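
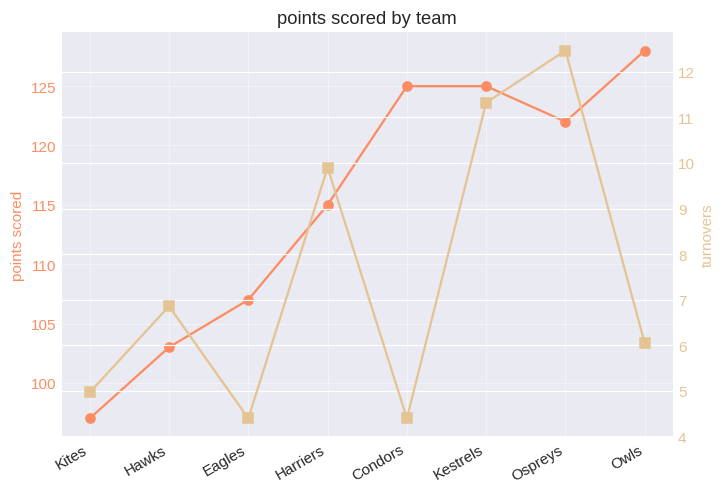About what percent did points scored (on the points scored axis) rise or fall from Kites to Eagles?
Kites ≈ 95, Eagles ≈ 105; (105 − 95) / 95 ≈ +10.5%.

≈ +10.5%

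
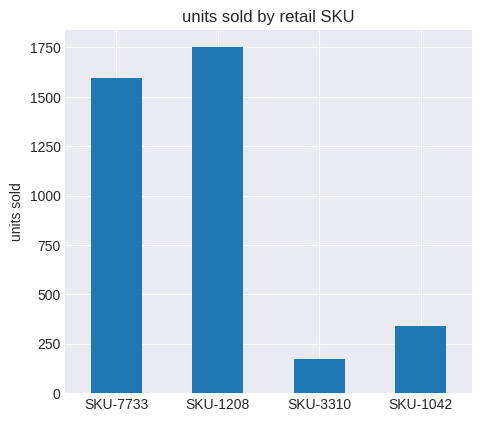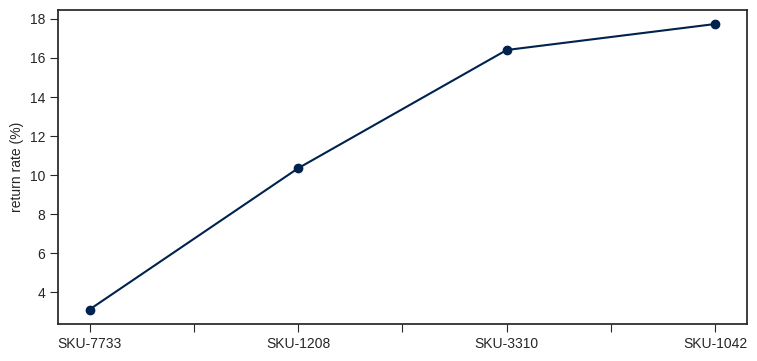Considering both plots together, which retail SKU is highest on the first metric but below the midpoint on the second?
Chart 2 median return rate (%) ≈ 14; below-median retail SKUs: SKU-7733, SKU-1208. Among those, SKU-1208 has the highest units sold (≈ 1800).

SKU-1208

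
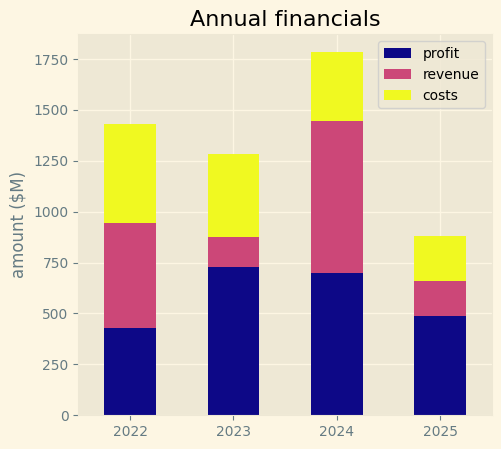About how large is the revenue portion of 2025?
≈ 200

revenue top ≈ 600, bottom ≈ 400; segment ≈ 200.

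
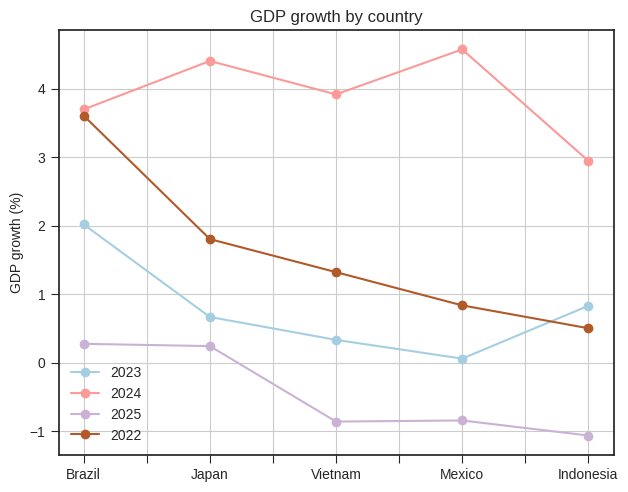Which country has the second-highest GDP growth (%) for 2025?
Top 3 for 2025: Brazil ≈ 0.5, Japan ≈ 0.0, Mexico ≈ -1.0.

Japan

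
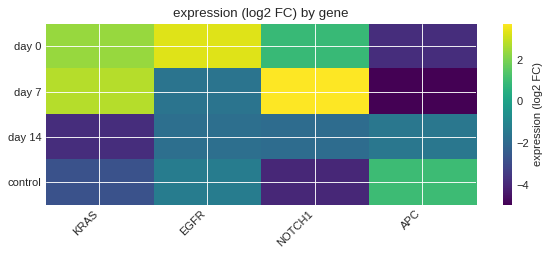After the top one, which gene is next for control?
EGFR

Top 3 for control: APC ≈ 1, EGFR ≈ -1, KRAS ≈ -3.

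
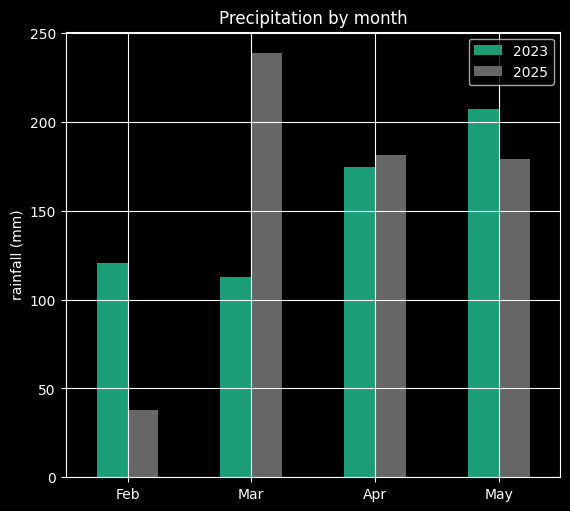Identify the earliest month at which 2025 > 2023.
Mar

Feb: 2025 ≈ 40 vs 2023 ≈ 120 (not yet); Mar: 2025 ≈ 240 vs 2023 ≈ 120 (first crossover).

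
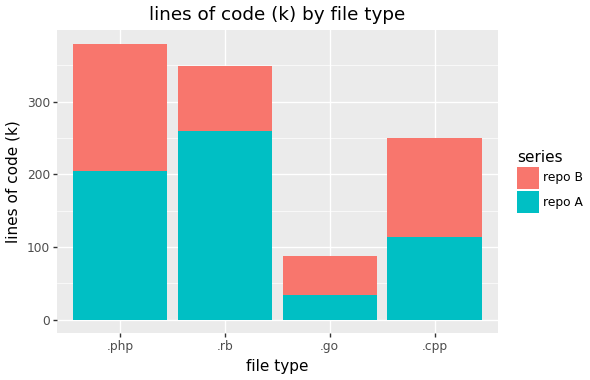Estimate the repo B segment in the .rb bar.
repo B top ≈ 350, bottom ≈ 250; segment ≈ 100.

≈ 100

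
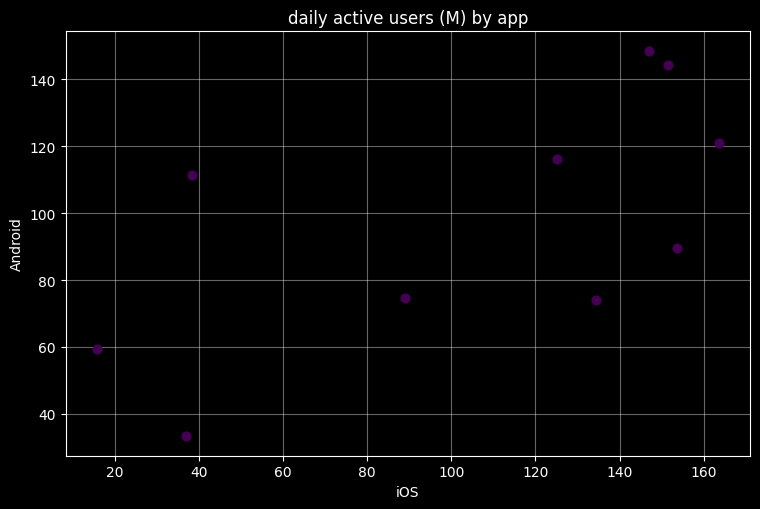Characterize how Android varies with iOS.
positive, moderate

Points are positively correlated; moderate (|r| ≈ 0.6).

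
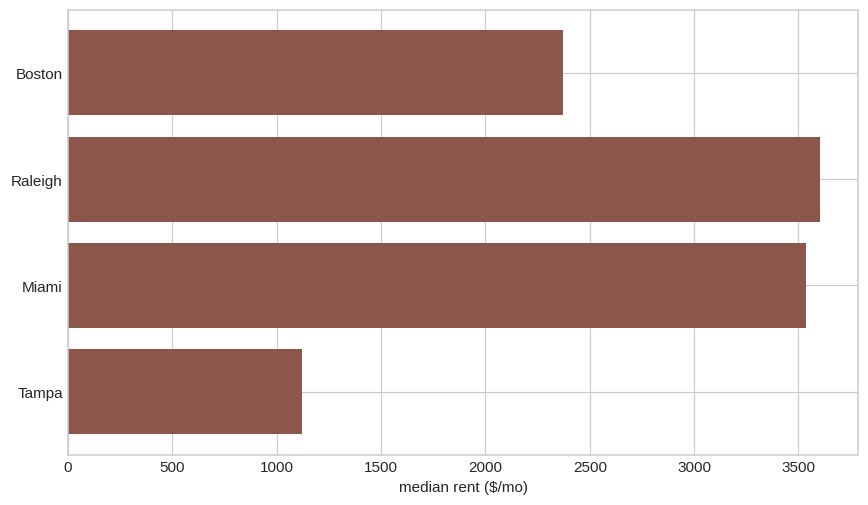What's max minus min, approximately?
≈ 2500

Max Raleigh ≈ 3500, min Tampa ≈ 1000; range ≈ 2500.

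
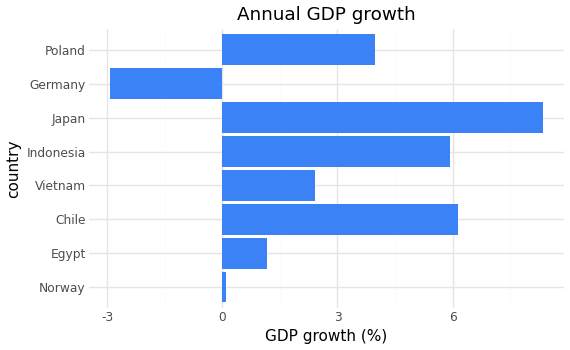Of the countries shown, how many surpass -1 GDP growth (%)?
7

Above -1: Norway, Egypt, Chile, Vietnam, Indonesia, Japan, Poland.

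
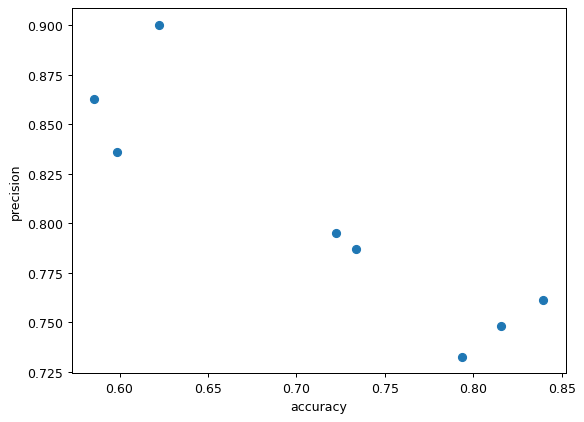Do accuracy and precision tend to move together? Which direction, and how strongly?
Points are negatively correlated; strong (|r| ≈ 0.9).

negative, strong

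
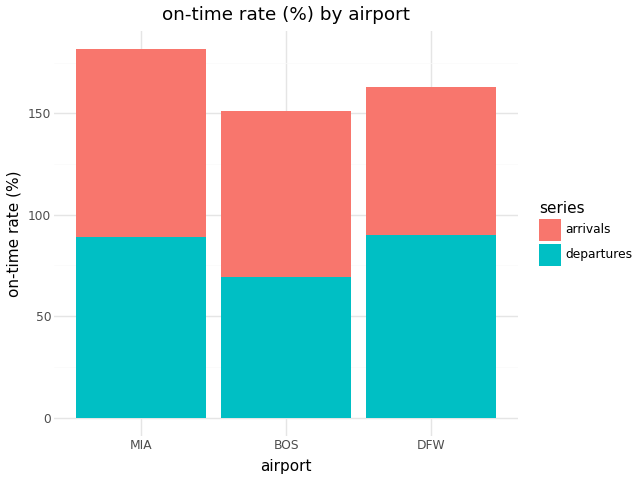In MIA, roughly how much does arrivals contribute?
≈ 100

arrivals top ≈ 180, bottom ≈ 80; segment ≈ 100.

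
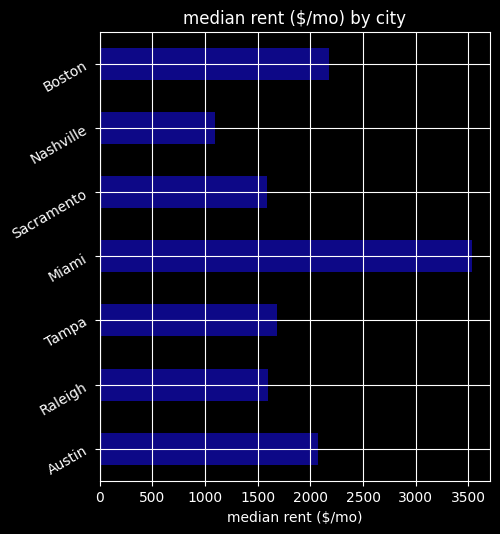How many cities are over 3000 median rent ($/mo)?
Above 3000: Miami.

1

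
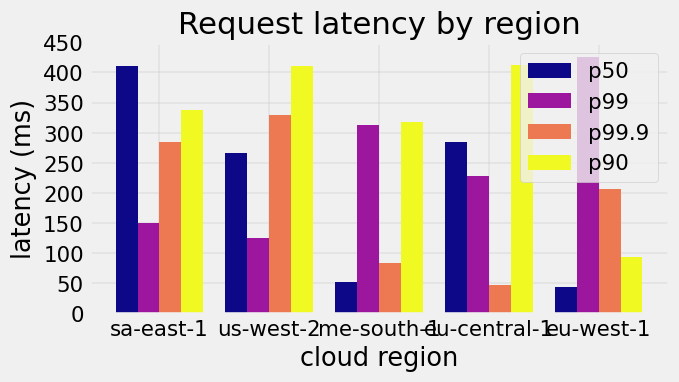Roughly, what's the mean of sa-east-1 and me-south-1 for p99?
(150 + 300) / 2 ≈ 225.

≈ 225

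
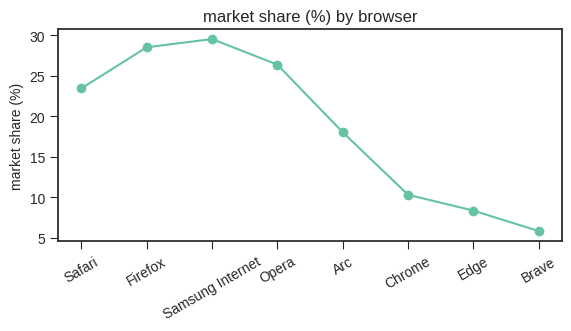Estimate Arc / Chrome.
≈ 1.8×

Arc ≈ 18, Chrome ≈ 10; 18/10 ≈ 1.8.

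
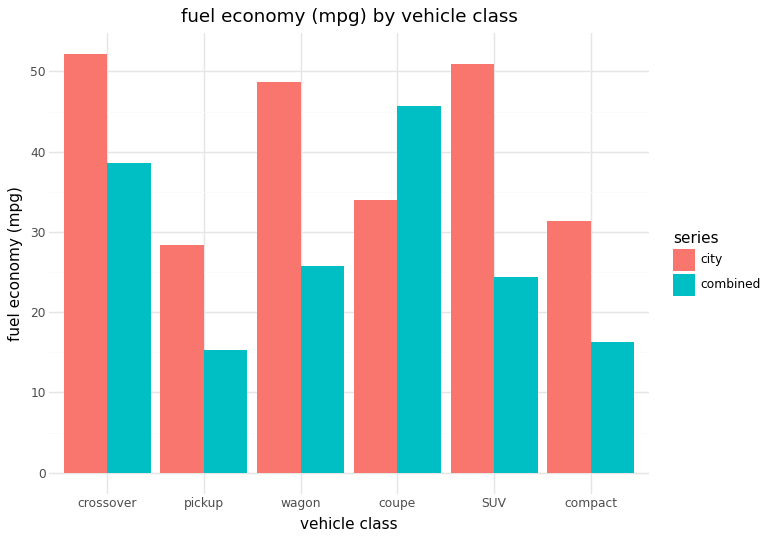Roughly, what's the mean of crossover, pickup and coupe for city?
(50 + 30 + 35) / 3 ≈ 38.

≈ 38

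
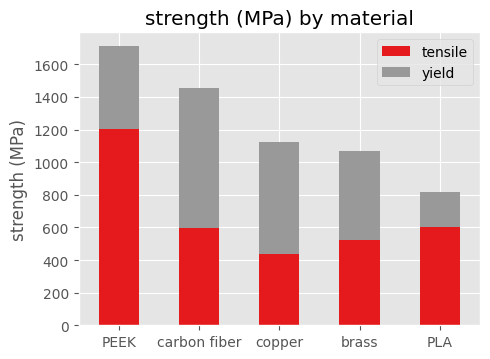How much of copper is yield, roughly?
yield top ≈ 1200, bottom ≈ 400; segment ≈ 800.

≈ 800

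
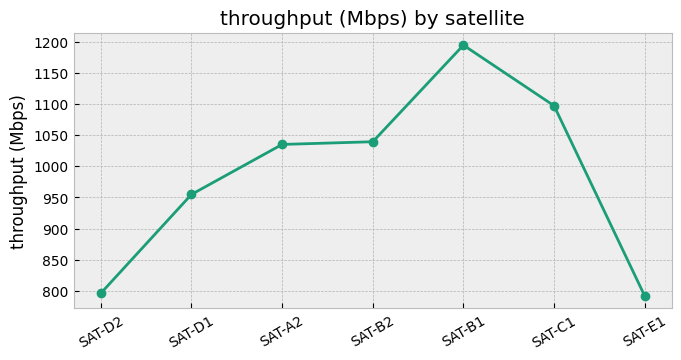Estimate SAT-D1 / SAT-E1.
≈ 1.19×

SAT-D1 ≈ 950, SAT-E1 ≈ 800; 950/800 ≈ 1.19.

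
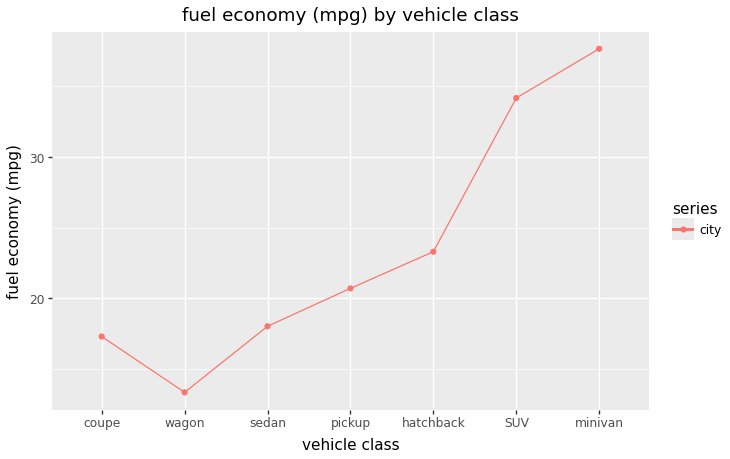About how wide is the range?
Max minivan ≈ 40, min wagon ≈ 15; range ≈ 25.

≈ 25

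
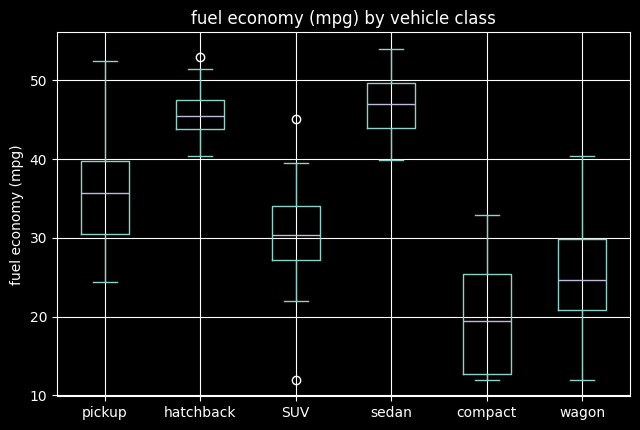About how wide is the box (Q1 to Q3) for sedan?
Q3 ≈ 50, Q1 ≈ 45; IQR ≈ 5.

≈ 5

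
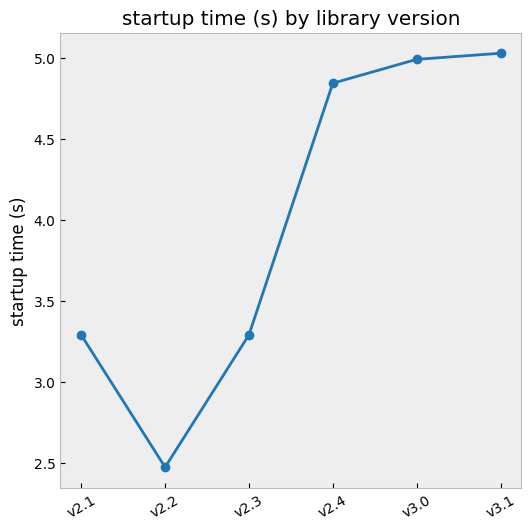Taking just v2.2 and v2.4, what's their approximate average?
≈ 3.75

(2.5 + 5.0) / 2 ≈ 3.75.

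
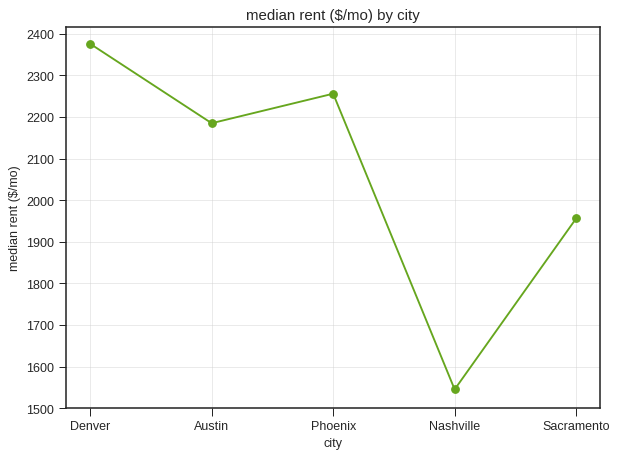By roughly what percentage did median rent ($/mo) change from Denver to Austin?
Denver ≈ 2400, Austin ≈ 2200; (2200 − 2400) / 2400 ≈ -8.3%.

≈ -8.3%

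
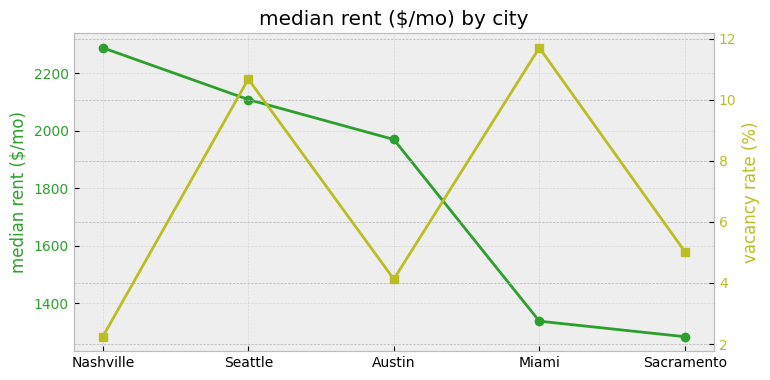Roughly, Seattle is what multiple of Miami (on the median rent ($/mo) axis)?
≈ 1.62×

Seattle ≈ 2100, Miami ≈ 1300; 2100/1300 ≈ 1.62.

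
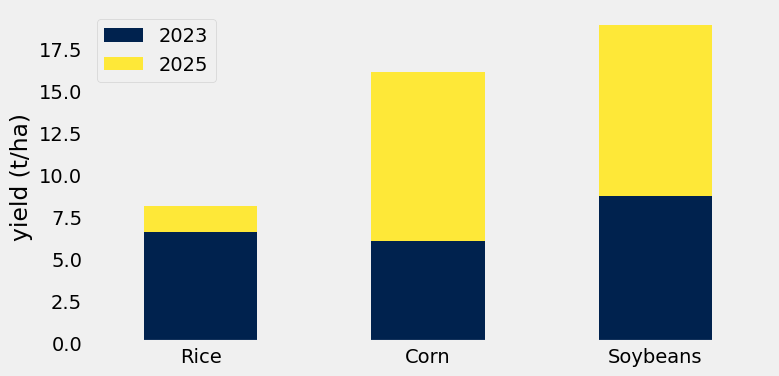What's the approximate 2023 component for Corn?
2023 top ≈ 6, bottom ≈ 0; segment ≈ 6.

≈ 6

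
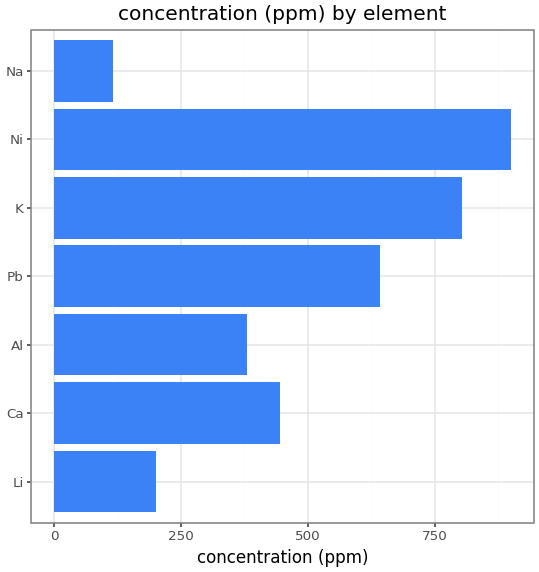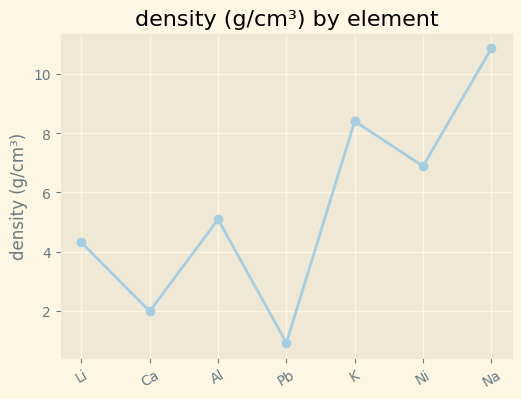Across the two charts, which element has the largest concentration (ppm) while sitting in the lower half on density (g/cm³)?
Chart 2 median density (g/cm³) ≈ 5; below-median elements: Li, Ca, Pb. Among those, Pb has the highest concentration (ppm) (≈ 600).

Pb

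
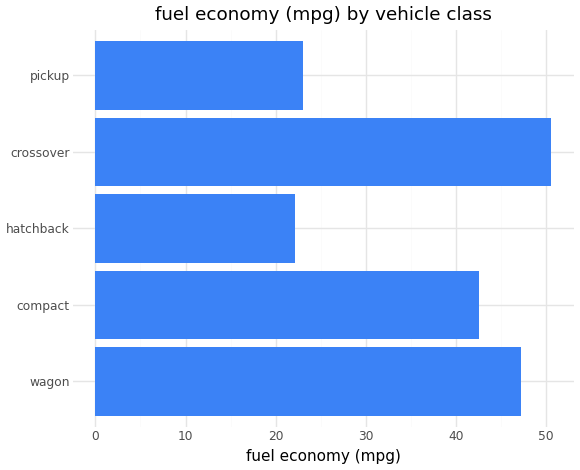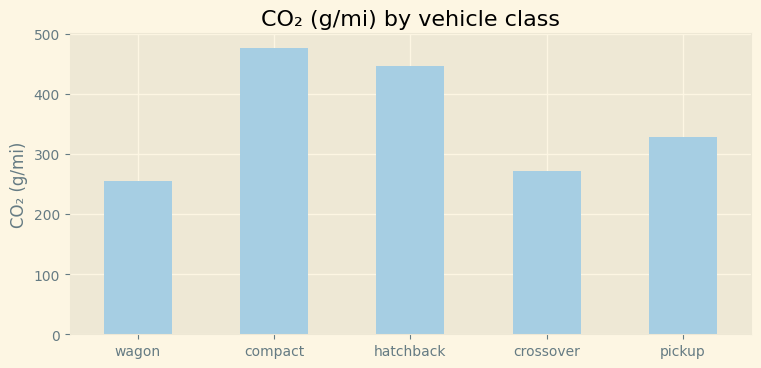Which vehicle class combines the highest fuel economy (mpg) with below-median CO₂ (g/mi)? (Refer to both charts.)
Chart 2 median CO₂ (g/mi) ≈ 350; below-median vehicle classes: wagon, crossover. Among those, crossover has the highest fuel economy (mpg) (≈ 50).

crossover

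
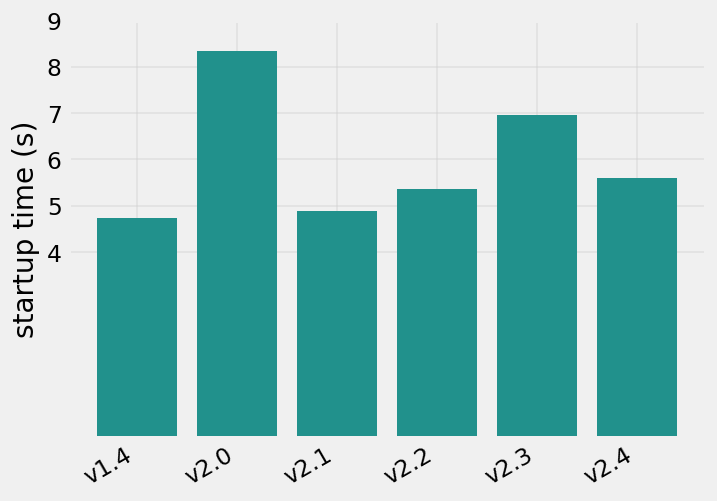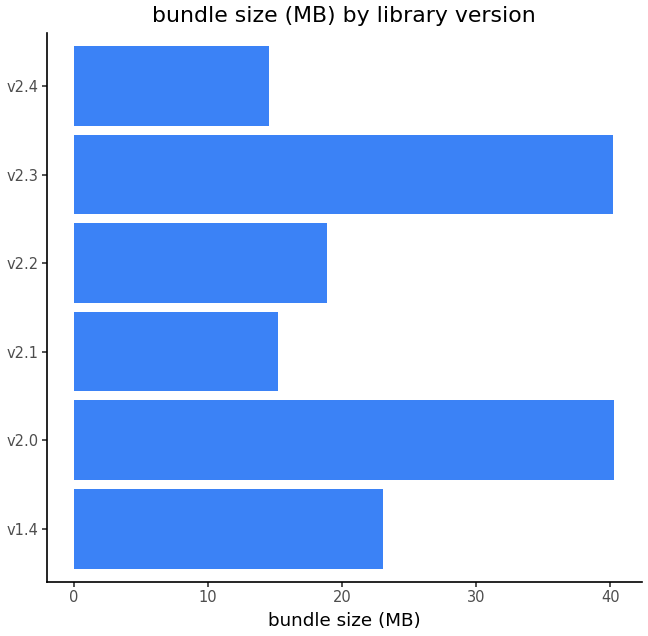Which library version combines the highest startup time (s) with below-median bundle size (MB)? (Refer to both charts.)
v2.4

Chart 2 median bundle size (MB) ≈ 20; below-median library versions: v2.1, v2.2, v2.4. Among those, v2.4 has the highest startup time (s) (≈ 6).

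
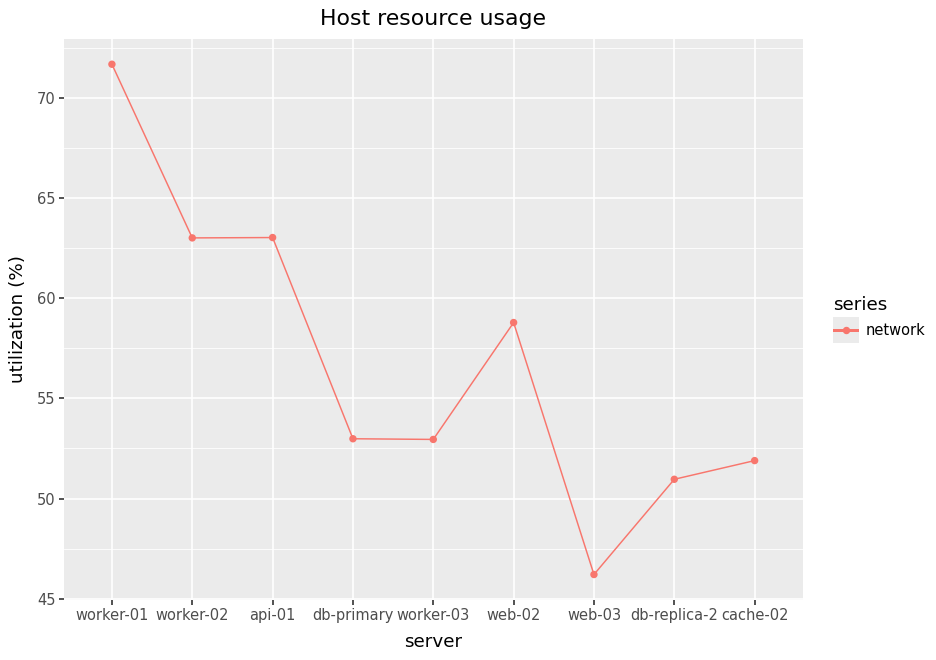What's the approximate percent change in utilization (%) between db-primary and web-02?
db-primary ≈ 55, web-02 ≈ 60; (60 − 55) / 55 ≈ +9.1%.

≈ +9.1%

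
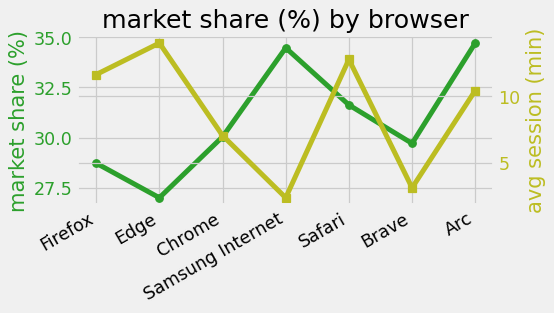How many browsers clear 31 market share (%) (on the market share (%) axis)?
Above 31: Samsung Internet, Safari, Arc.

3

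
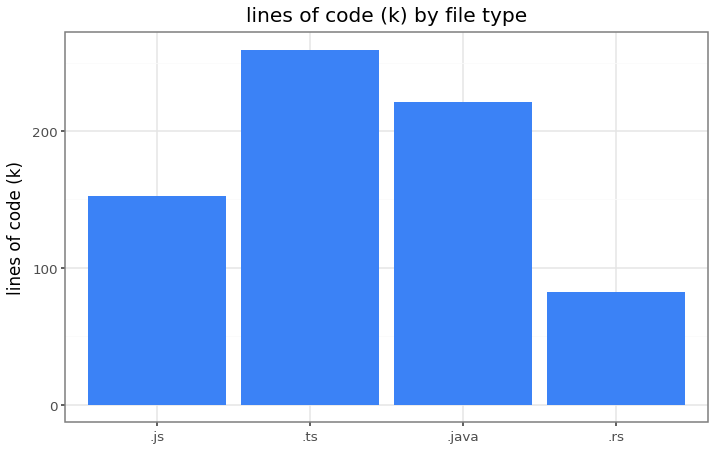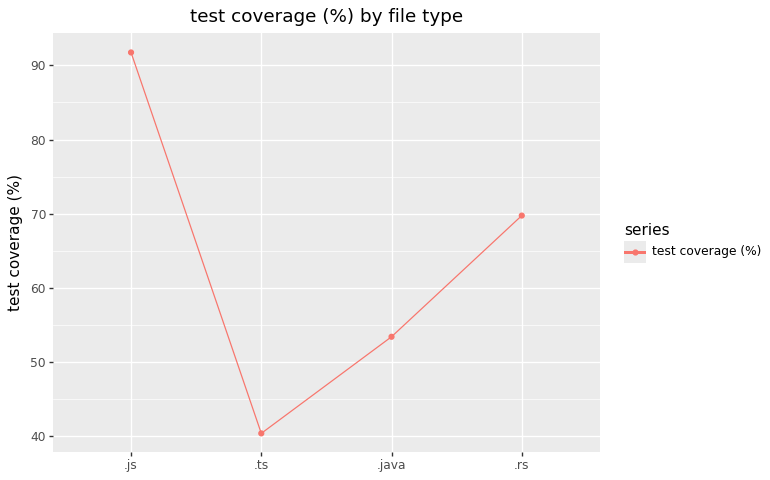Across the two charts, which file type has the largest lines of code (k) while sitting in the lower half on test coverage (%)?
.ts

Chart 2 median test coverage (%) ≈ 60; below-median file types: .ts, .java. Among those, .ts has the highest lines of code (k) (≈ 250).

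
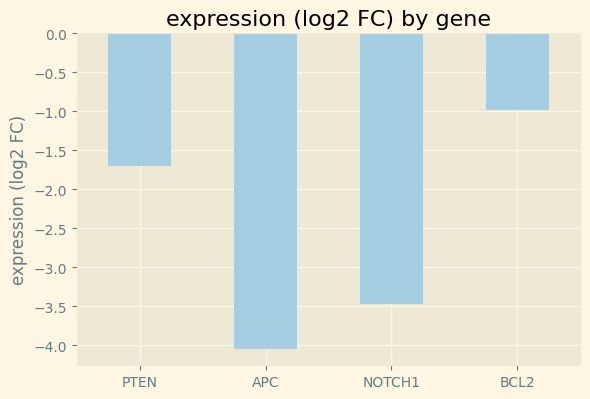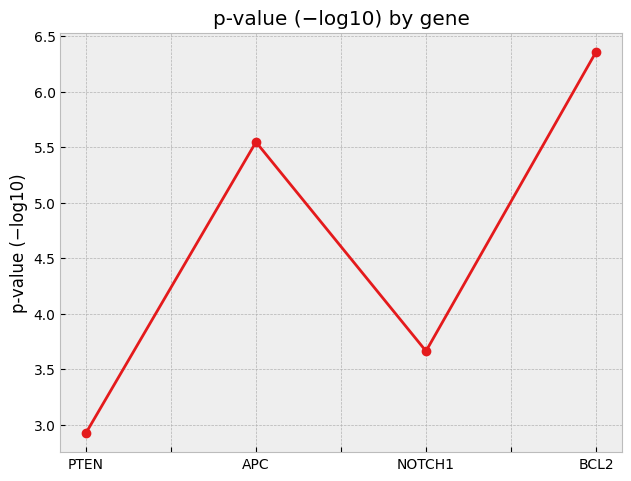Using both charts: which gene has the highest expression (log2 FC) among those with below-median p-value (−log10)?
PTEN

Chart 2 median p-value (−log10) ≈ 5; below-median genes: PTEN, NOTCH1. Among those, PTEN has the highest expression (log2 FC) (≈ -2).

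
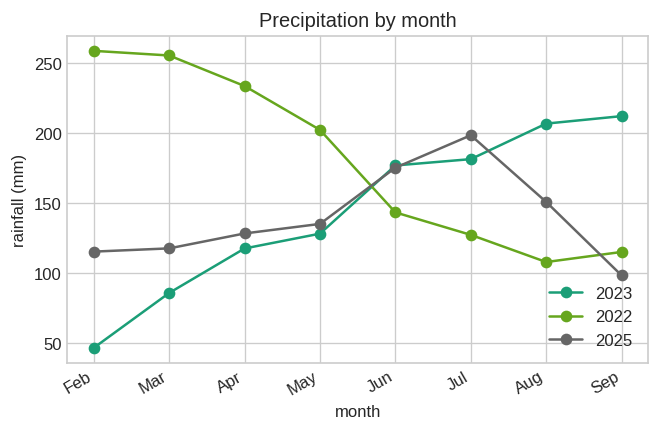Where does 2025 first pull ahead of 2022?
Jun

May: 2025 ≈ 140 vs 2022 ≈ 200 (not yet); Jun: 2025 ≈ 180 vs 2022 ≈ 140 (first crossover).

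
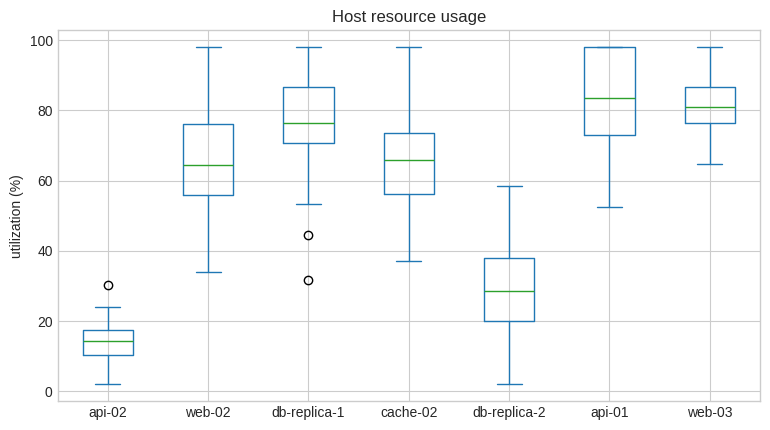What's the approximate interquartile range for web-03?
Q3 ≈ 90, Q1 ≈ 80; IQR ≈ 10.

≈ 10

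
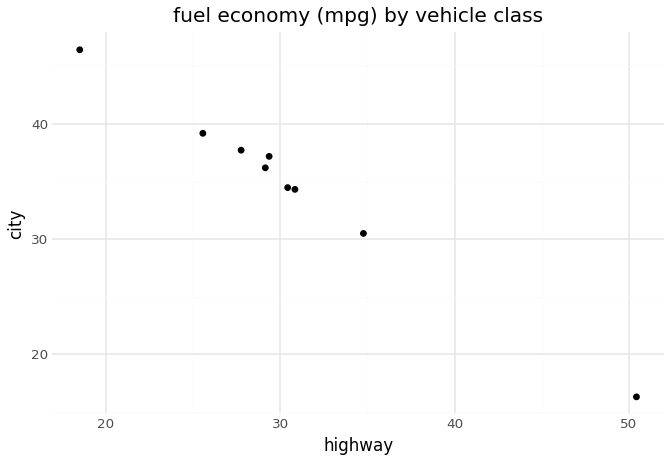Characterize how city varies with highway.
Points are negatively correlated; strong (|r| ≈ 1.0).

negative, strong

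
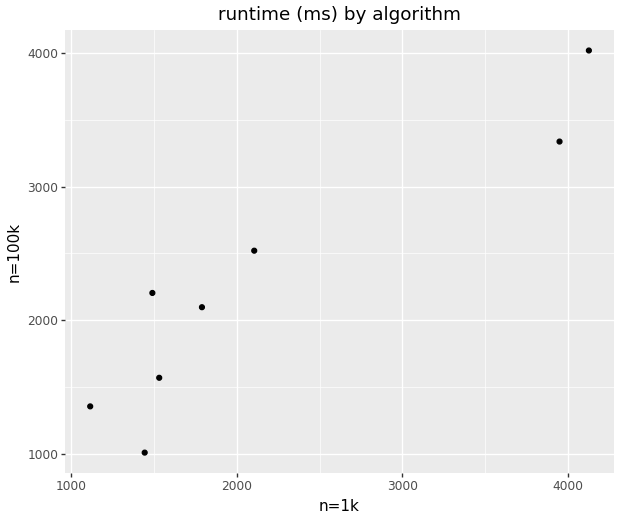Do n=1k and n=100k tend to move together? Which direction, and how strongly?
Points are positively correlated; strong (|r| ≈ 0.9).

positive, strong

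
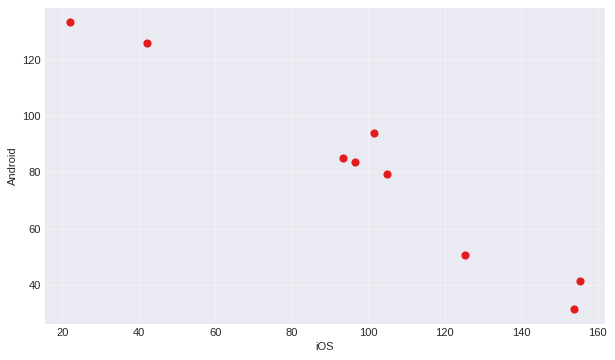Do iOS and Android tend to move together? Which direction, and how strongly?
Points are negatively correlated; strong (|r| ≈ 1.0).

negative, strong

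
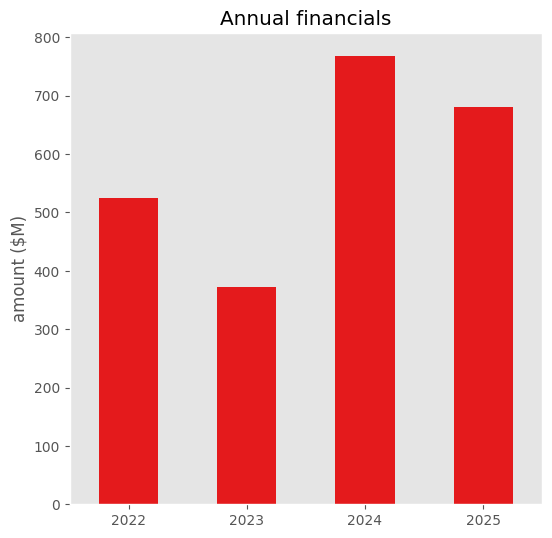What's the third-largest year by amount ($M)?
2022

Top 4: 2024 ≈ 800, 2025 ≈ 700, 2022 ≈ 500, 2023 ≈ 400.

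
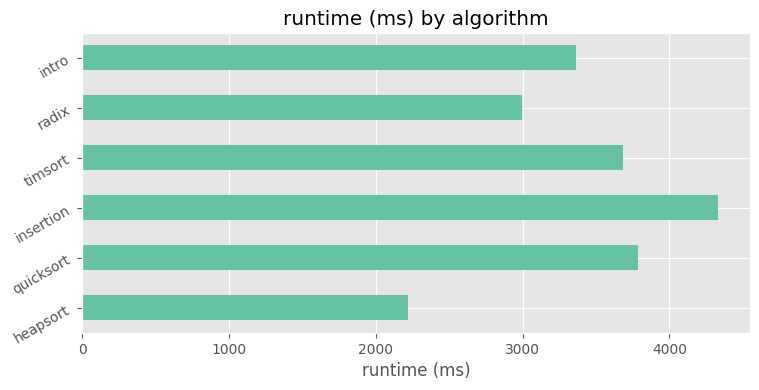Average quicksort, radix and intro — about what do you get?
(4000 + 3000 + 3500) / 3 ≈ 3500.

≈ 3500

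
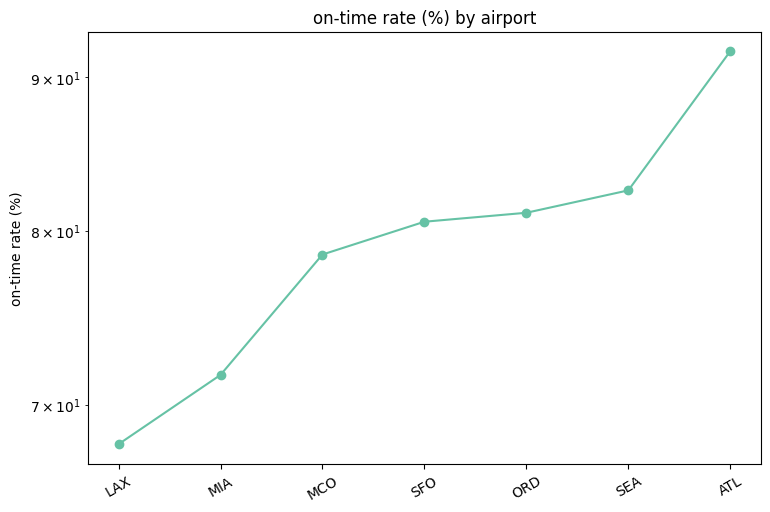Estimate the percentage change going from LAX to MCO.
LAX ≈ 68, MCO ≈ 78; (78 − 68) / 68 ≈ +14.7%.

≈ +14.7%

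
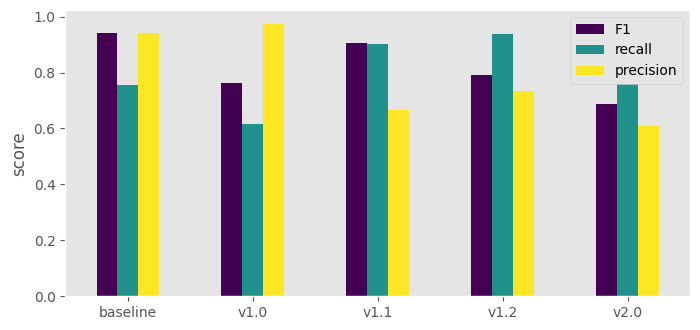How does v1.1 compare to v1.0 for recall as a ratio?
v1.1 ≈ 0.9, v1.0 ≈ 0.6; 0.9/0.6 ≈ 1.5.

≈ 1.5×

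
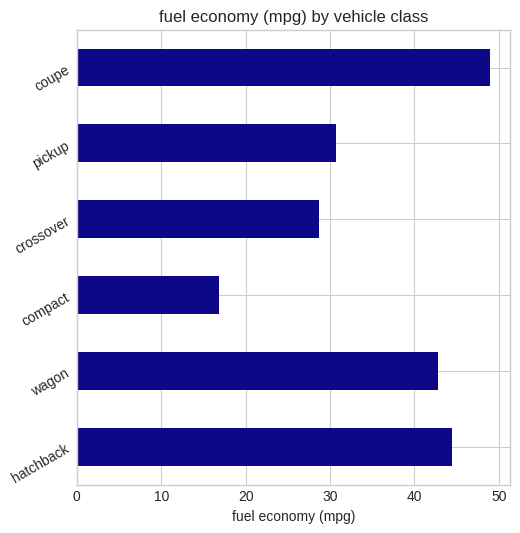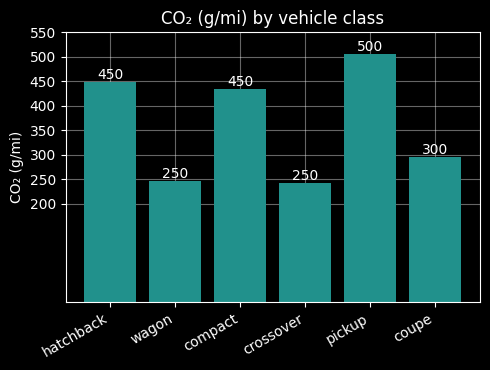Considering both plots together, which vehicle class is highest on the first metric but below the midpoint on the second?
Chart 2 median CO₂ (g/mi) ≈ 350; below-median vehicle classes: wagon, crossover, coupe. Among those, coupe has the highest fuel economy (mpg) (≈ 50).

coupe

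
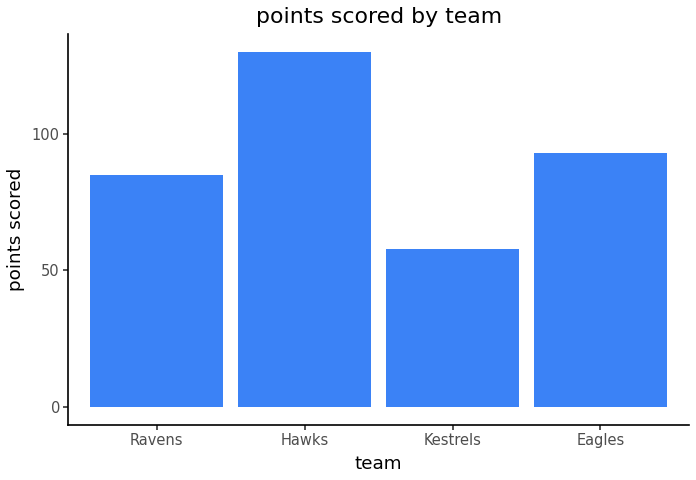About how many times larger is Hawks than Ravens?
≈ 1.5×

Hawks ≈ 120, Ravens ≈ 80; 120/80 ≈ 1.5.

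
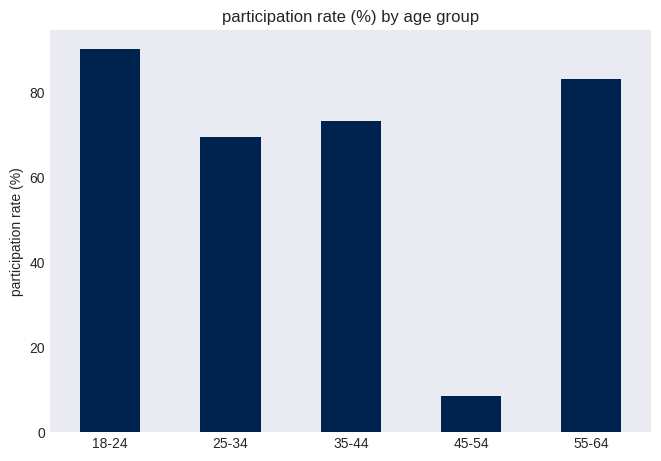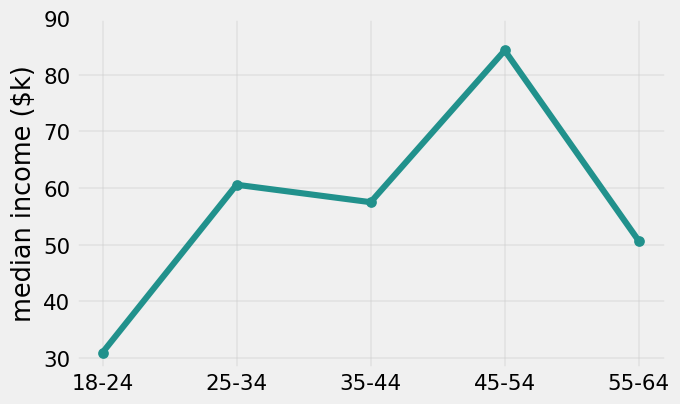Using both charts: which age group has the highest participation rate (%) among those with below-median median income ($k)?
Chart 2 median median income ($k) ≈ 60; below-median age groups: 18-24, 55-64. Among those, 18-24 has the highest participation rate (%) (≈ 90).

18-24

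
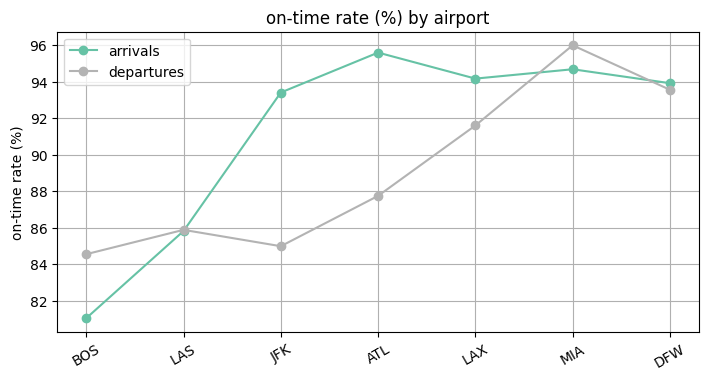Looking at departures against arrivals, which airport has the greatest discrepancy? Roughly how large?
JFK, ≈ 10 %

JFK: departures ≈ 84, arrivals ≈ 94 → gap ≈ 10. Next-largest (ATL) is only ≈ 8.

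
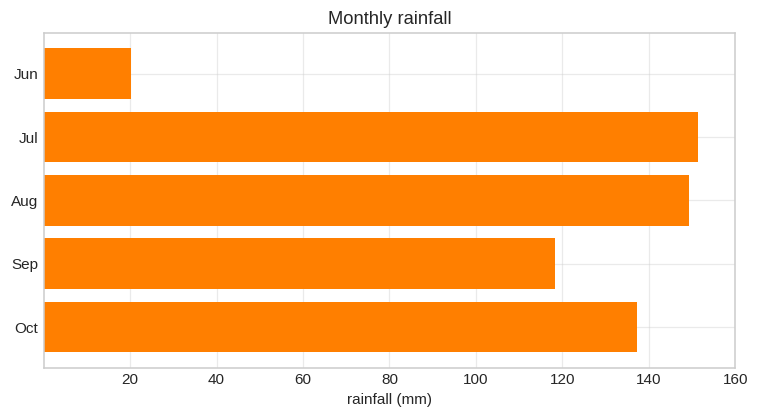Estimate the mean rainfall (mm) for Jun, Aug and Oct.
≈ 100

(20 + 140 + 140) / 3 ≈ 100.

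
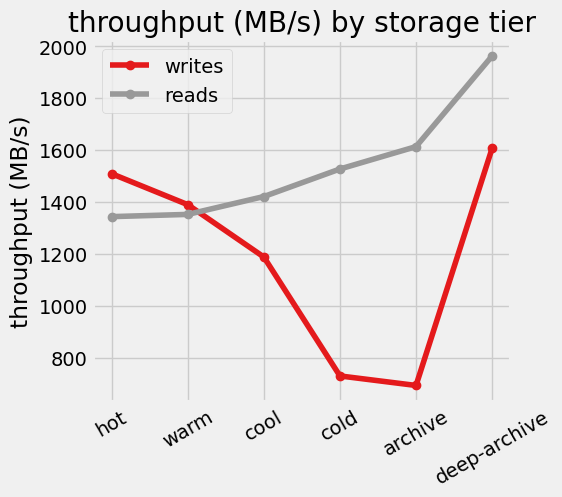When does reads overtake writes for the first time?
cool

warm: reads ≈ 1400 vs writes ≈ 1400 (not yet); cool: reads ≈ 1400 vs writes ≈ 1200 (first crossover).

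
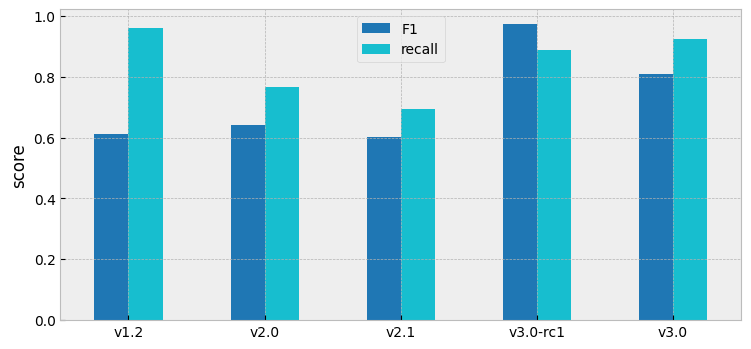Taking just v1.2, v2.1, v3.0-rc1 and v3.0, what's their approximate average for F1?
(0.6 + 0.6 + 1.0 + 0.8) / 4 ≈ 0.75.

≈ 0.75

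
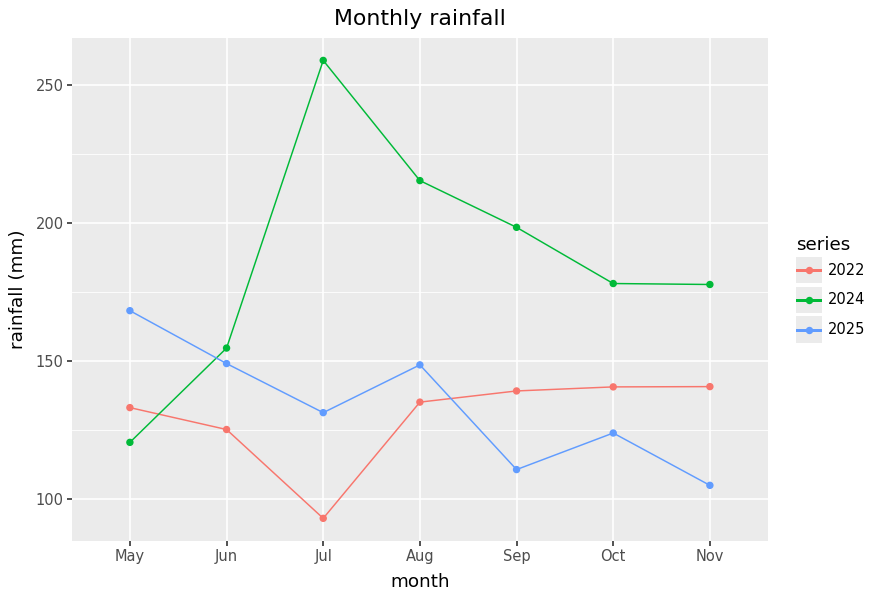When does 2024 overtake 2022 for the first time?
May: 2024 ≈ 120 vs 2022 ≈ 140 (not yet); Jun: 2024 ≈ 160 vs 2022 ≈ 120 (first crossover).

Jun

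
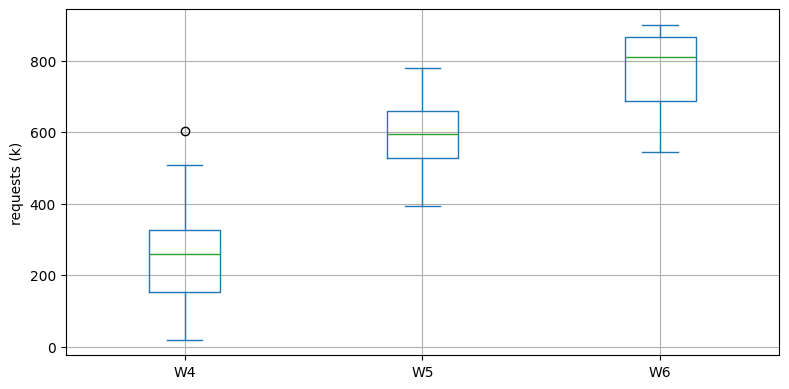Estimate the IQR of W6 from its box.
Q3 ≈ 850, Q1 ≈ 700; IQR ≈ 150.

≈ 150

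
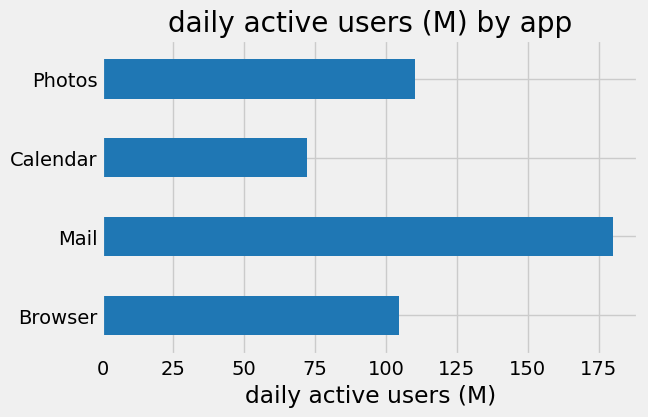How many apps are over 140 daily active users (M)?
Above 140: Mail.

1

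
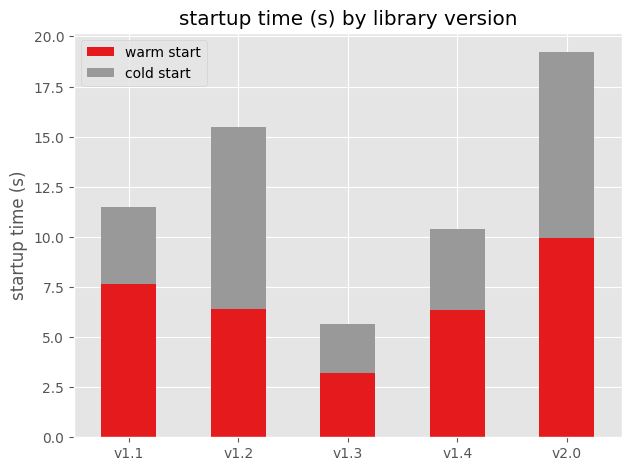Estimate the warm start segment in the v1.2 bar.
≈ 6

warm start top ≈ 6, bottom ≈ 0; segment ≈ 6.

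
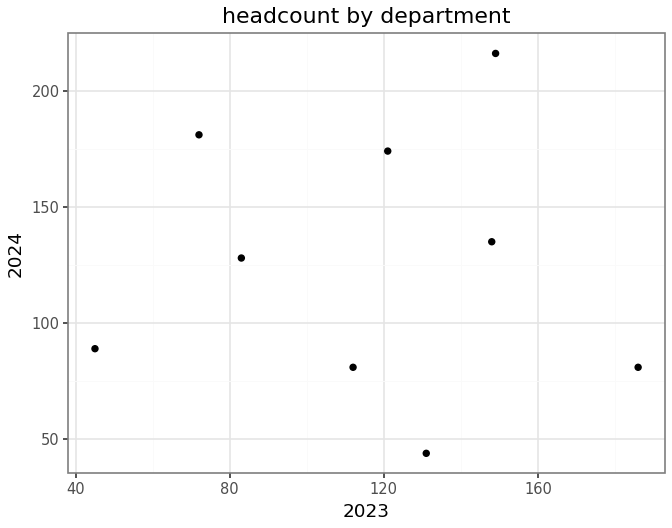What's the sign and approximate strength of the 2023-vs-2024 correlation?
Points are roughly uncorrelated; weak (|r| ≈ 0.0).

no clear correlation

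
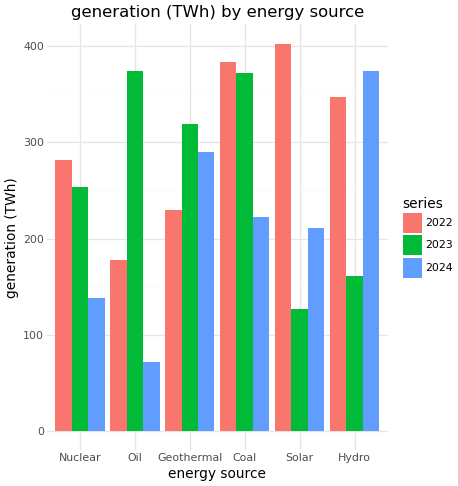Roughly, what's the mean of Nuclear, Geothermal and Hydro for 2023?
≈ 233

(250 + 300 + 150) / 3 ≈ 233.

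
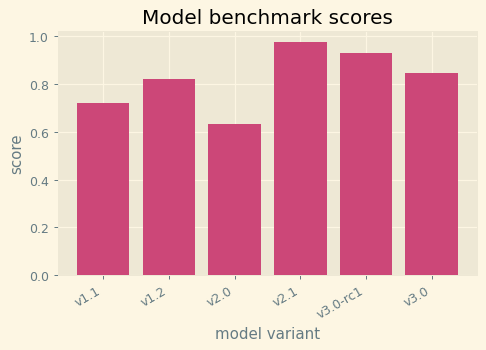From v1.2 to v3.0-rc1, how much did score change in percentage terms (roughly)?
v1.2 ≈ 0.8, v3.0-rc1 ≈ 0.9; (0.9 − 0.8) / 0.8 ≈ +12.5%.

≈ +12.5%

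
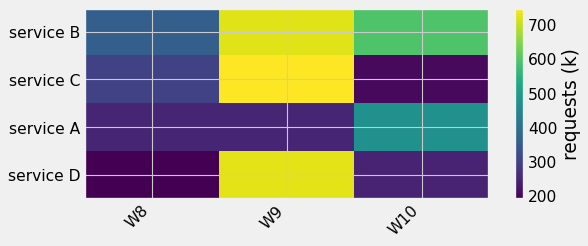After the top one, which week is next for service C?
W8

Top 3 for service C: W9 ≈ 750, W8 ≈ 300, W10 ≈ 200.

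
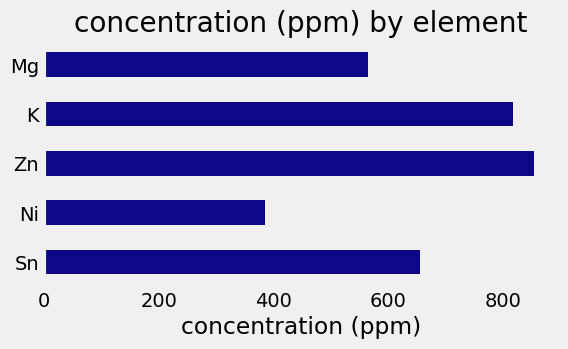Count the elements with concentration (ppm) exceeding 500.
4

Above 500: Sn, Zn, K, Mg.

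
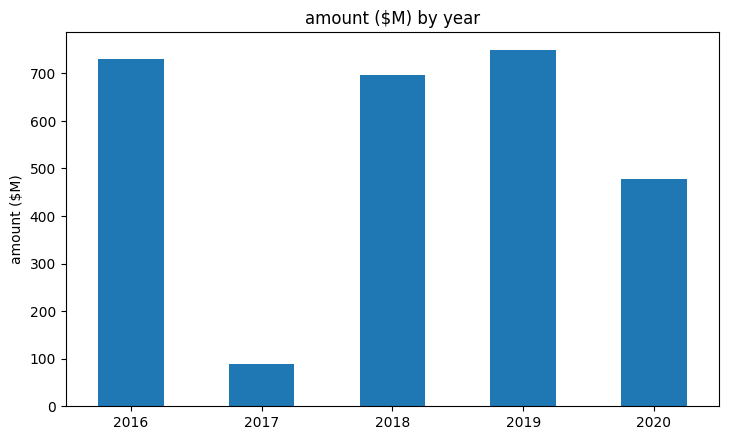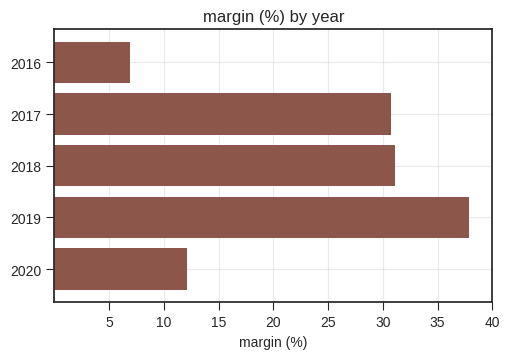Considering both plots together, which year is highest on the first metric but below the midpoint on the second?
Chart 2 median margin (%) ≈ 30; below-median years: 2016, 2020. Among those, 2016 has the highest amount ($M) (≈ 700).

2016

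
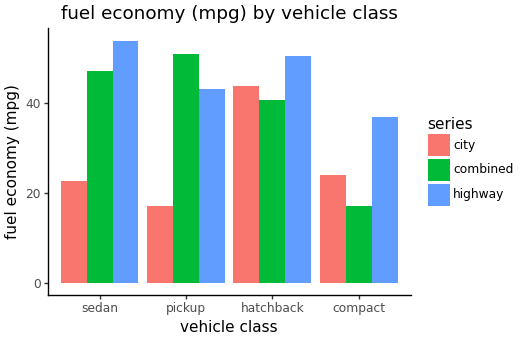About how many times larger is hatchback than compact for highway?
≈ 1.43×

hatchback ≈ 50, compact ≈ 35; 50/35 ≈ 1.43.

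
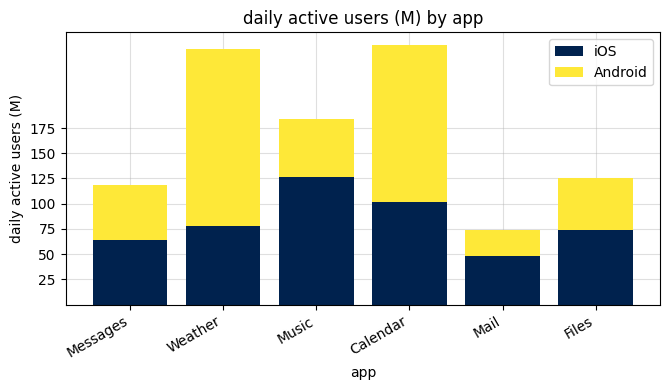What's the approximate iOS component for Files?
≈ 75

iOS top ≈ 75, bottom ≈ 0; segment ≈ 75.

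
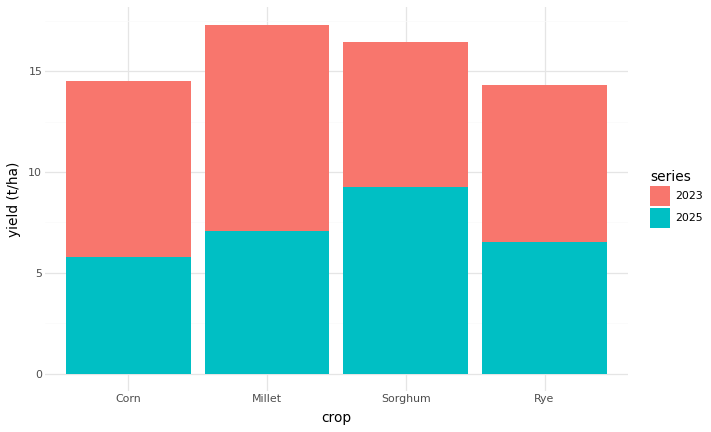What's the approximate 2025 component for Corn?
2025 top ≈ 6, bottom ≈ 0; segment ≈ 6.

≈ 6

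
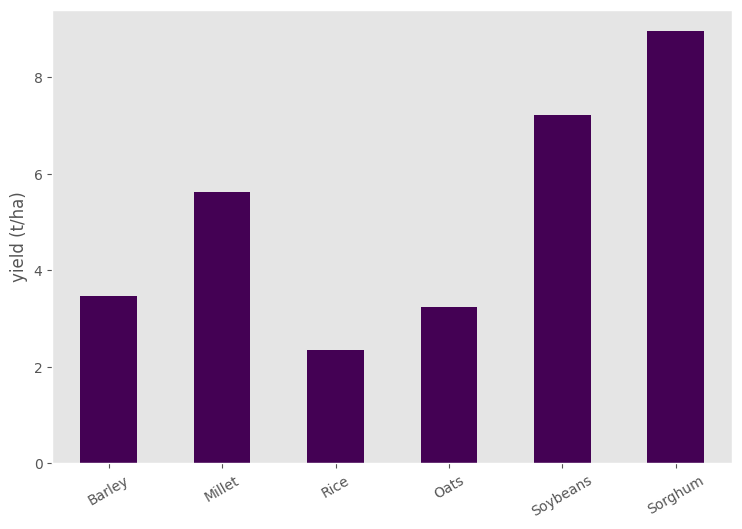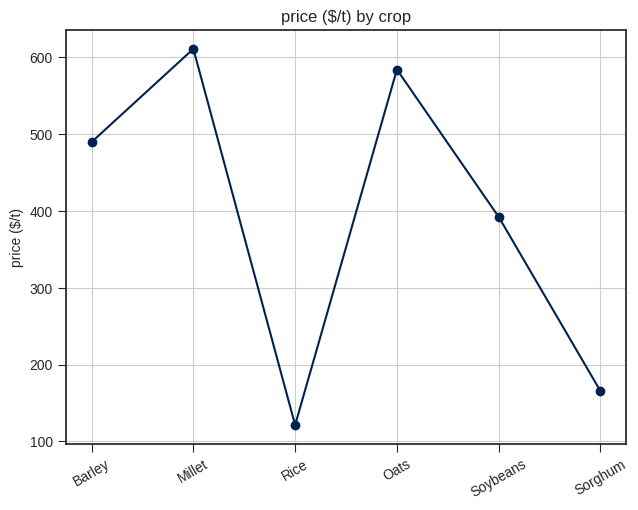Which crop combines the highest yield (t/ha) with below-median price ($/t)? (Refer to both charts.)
Sorghum

Chart 2 median price ($/t) ≈ 400; below-median crops: Rice, Soybeans, Sorghum. Among those, Sorghum has the highest yield (t/ha) (≈ 9).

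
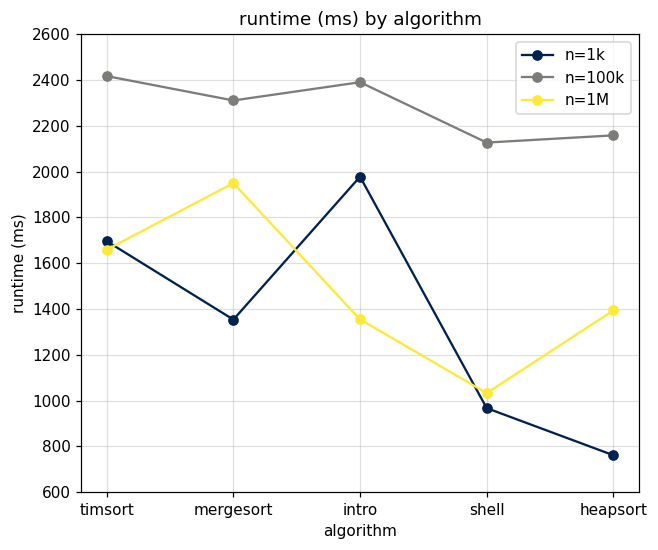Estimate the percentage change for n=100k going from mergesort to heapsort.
≈ -8.3%

mergesort ≈ 2400, heapsort ≈ 2200; (2200 − 2400) / 2400 ≈ -8.3%.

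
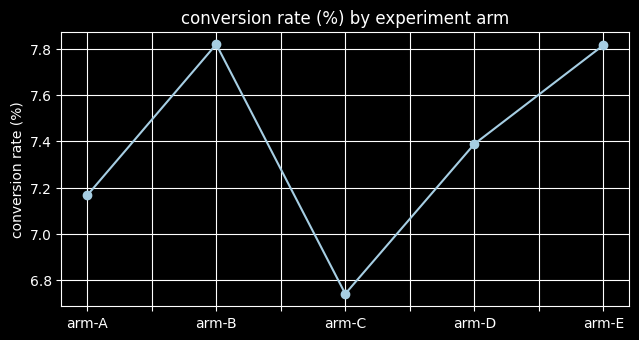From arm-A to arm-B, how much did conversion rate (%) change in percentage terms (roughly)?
≈ +8.3%

arm-A ≈ 7.2, arm-B ≈ 7.8; (7.8 − 7.2) / 7.2 ≈ +8.3%.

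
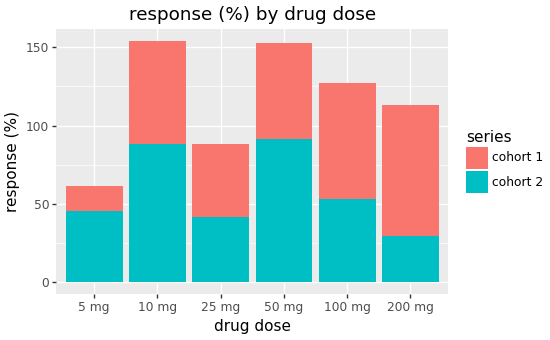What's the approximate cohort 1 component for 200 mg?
cohort 1 top ≈ 120, bottom ≈ 20; segment ≈ 100.

≈ 100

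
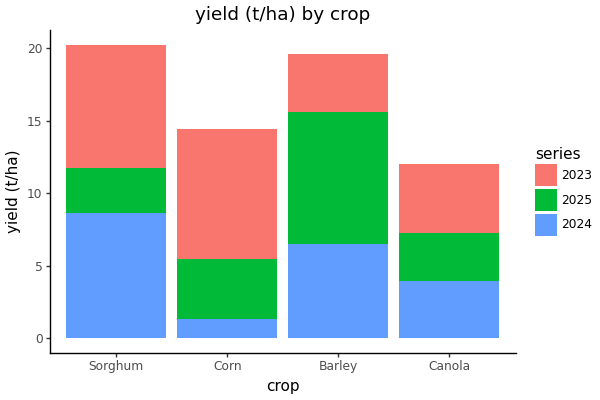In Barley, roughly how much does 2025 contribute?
2025 top ≈ 16, bottom ≈ 6; segment ≈ 10.

≈ 10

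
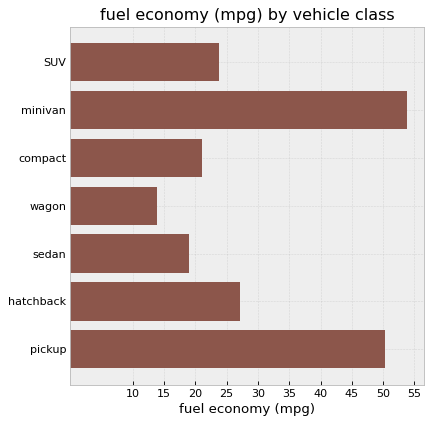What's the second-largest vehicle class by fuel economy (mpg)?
pickup

Top 3: minivan ≈ 55, pickup ≈ 50, hatchback ≈ 25.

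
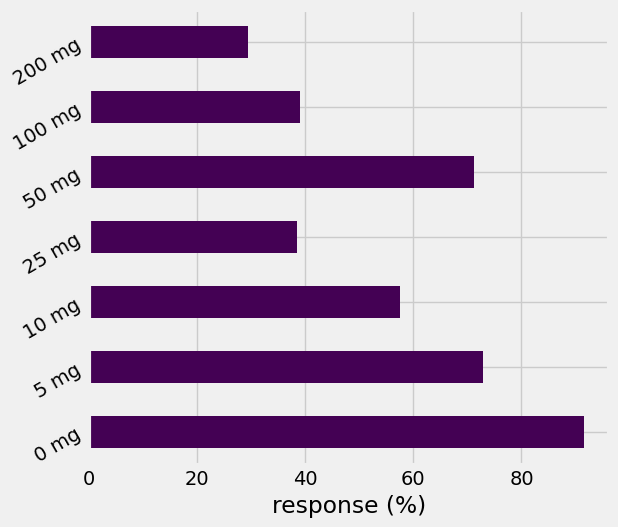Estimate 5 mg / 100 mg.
5 mg ≈ 70, 100 mg ≈ 40; 70/40 ≈ 1.75.

≈ 1.75×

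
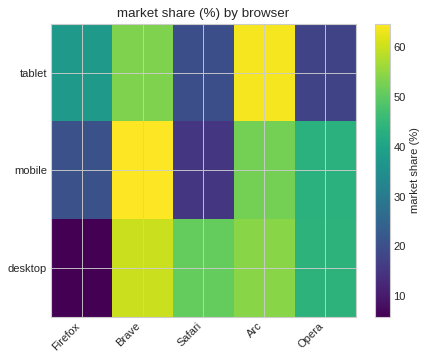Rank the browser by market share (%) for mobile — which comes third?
Top 4 for mobile: Brave ≈ 65, Arc ≈ 55, Opera ≈ 45, Firefox ≈ 20.

Opera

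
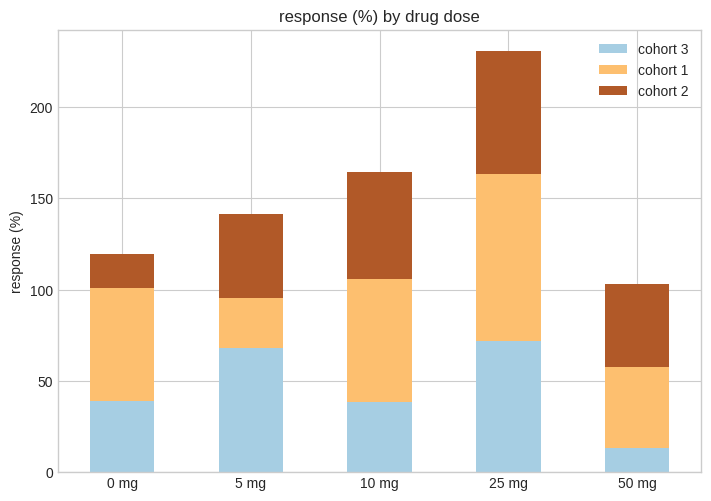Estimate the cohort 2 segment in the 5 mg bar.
≈ 40

cohort 2 top ≈ 140, bottom ≈ 100; segment ≈ 40.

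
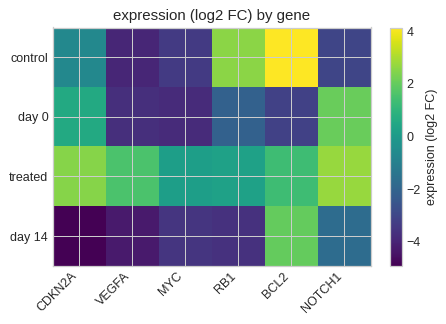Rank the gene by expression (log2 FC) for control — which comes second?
RB1

Top 3 for control: BCL2 ≈ 4, RB1 ≈ 3, CDKN2A ≈ -1.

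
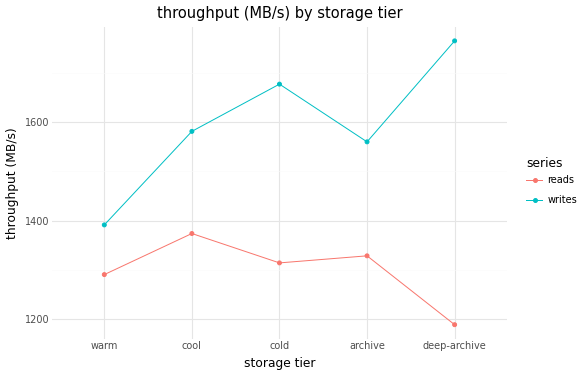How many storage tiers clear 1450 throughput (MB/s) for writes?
4

Above 1450: cool, cold, archive, deep-archive.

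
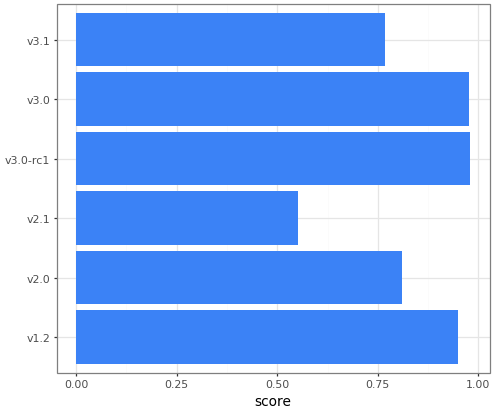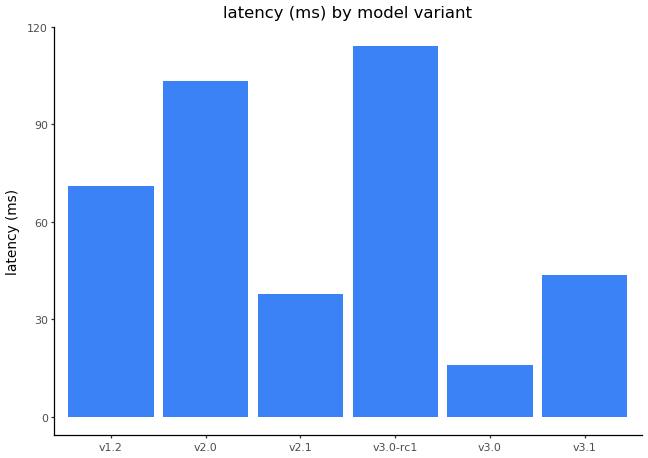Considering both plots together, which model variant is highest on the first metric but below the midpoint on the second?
v3.0

Chart 2 median latency (ms) ≈ 60; below-median model variants: v2.1, v3.0, v3.1. Among those, v3.0 has the highest score (≈ 1).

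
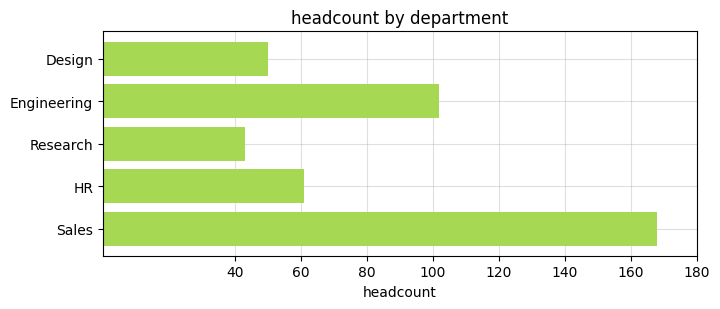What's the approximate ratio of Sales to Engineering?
≈ 1.6×

Sales ≈ 160, Engineering ≈ 100; 160/100 ≈ 1.6.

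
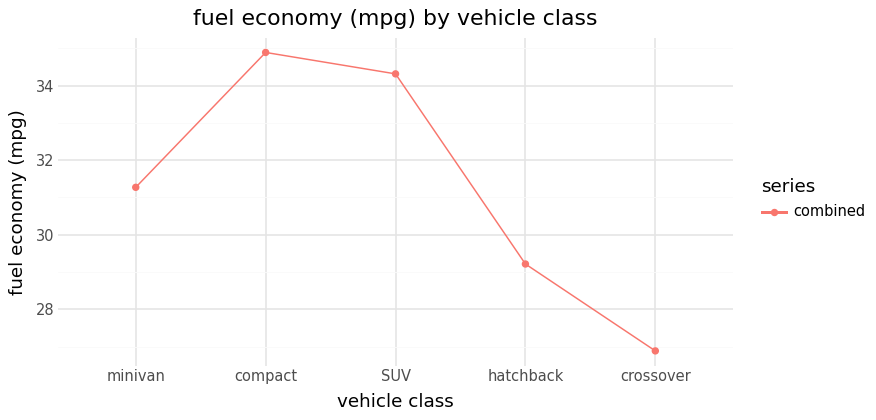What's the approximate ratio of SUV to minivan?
≈ 1.1×

SUV ≈ 34, minivan ≈ 31; 34/31 ≈ 1.1.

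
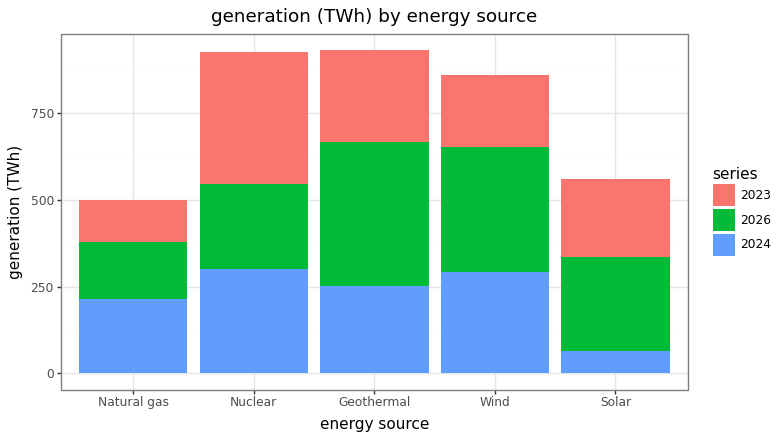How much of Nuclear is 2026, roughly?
2026 top ≈ 500, bottom ≈ 300; segment ≈ 200.

≈ 200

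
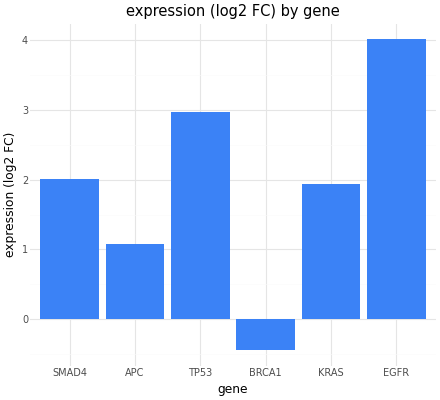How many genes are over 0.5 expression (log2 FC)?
Above 0.5: SMAD4, APC, TP53, KRAS, EGFR.

5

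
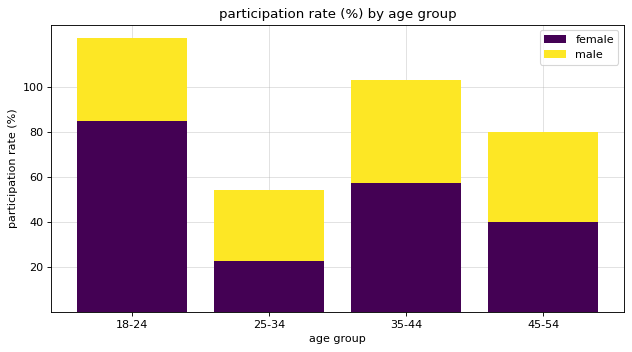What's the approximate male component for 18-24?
male top ≈ 120, bottom ≈ 80; segment ≈ 40.

≈ 40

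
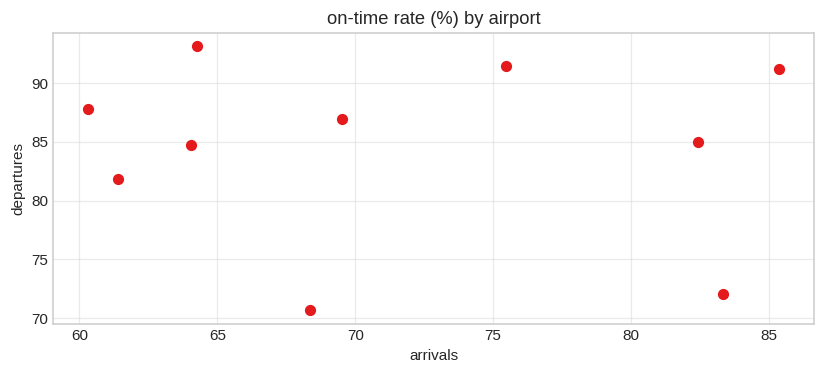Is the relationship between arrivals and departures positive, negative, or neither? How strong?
Points are roughly uncorrelated; weak (|r| ≈ 0.1).

no clear correlation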